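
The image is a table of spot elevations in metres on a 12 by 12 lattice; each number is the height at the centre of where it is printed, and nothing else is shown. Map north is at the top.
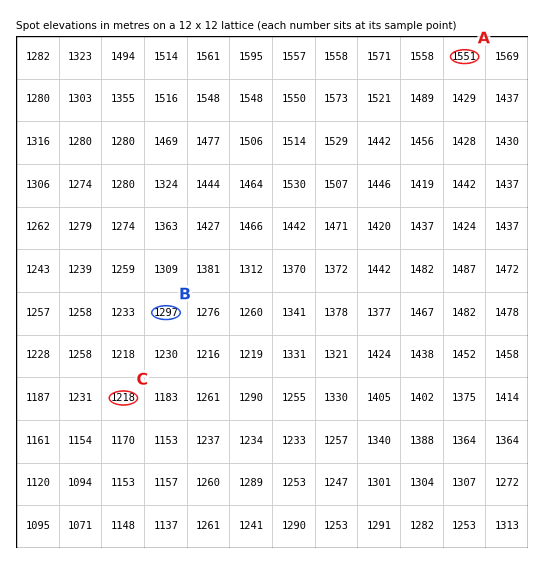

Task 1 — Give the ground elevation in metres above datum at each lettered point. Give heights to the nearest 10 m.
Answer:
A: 1550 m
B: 1300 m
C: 1220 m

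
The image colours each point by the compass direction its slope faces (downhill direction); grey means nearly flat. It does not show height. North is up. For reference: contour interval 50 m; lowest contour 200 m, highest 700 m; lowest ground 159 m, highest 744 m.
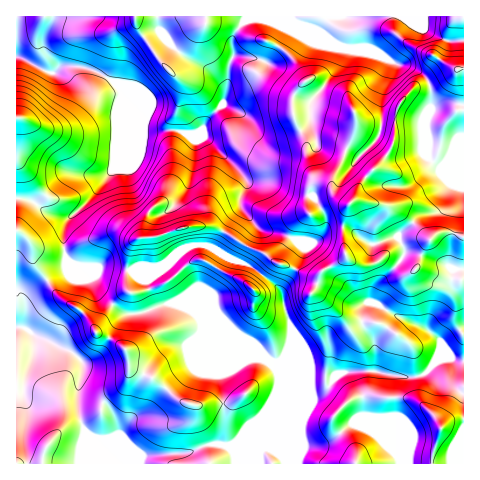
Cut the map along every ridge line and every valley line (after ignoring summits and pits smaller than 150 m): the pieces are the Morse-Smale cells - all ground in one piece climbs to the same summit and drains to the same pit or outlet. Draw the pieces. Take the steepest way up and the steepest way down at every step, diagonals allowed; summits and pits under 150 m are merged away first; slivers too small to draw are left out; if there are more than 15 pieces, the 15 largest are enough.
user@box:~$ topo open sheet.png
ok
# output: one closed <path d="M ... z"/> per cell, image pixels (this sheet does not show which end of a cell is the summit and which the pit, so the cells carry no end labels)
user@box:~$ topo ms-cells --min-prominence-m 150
<path d="M463 16l-447 1 1 40 33 16 4 0 8-7 15 0 15 4 21 11 9 11-3 14 0 51-7 15-27 32-12 12-9 2-19-7-14-11-15-1 1 265 447-1z"/><path d="M19 57l-3 0 0 140 15 3 21 14 16 4 22-18 25-34 4-9 0-51 3-14-9-11-21-11-15-4-15 0-8 7-4 0z"/><path d="M203 245l-8 0-16 7-14 12-7 4-26 3 15 10 10 25 15-3 6 1 44 18 36 35 13 7 7 11 13-35 0-13-11-37-30-24-18-6z"/>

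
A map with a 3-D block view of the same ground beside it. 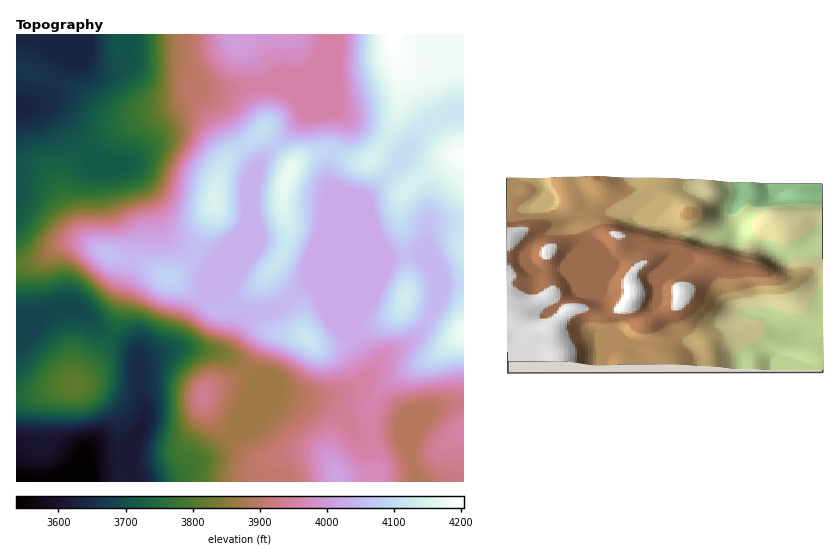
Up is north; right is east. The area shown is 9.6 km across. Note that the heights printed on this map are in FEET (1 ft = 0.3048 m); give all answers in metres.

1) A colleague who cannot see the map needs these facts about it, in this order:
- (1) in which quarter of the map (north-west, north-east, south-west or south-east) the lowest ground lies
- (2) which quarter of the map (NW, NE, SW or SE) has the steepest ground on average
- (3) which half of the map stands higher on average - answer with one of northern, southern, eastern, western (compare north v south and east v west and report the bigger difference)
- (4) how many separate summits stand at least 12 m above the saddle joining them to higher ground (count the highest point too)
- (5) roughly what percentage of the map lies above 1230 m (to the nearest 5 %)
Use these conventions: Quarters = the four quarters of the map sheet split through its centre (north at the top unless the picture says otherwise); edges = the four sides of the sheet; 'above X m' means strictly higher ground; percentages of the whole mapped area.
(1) The lowest ground is in the south-west quarter.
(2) The south-west quarter is the steepest part of the map.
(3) On average the eastern half of the map is the higher ground.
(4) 11 summits rise at least 12 m above their surroundings.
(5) About 30 % of the map lies above 1230 m.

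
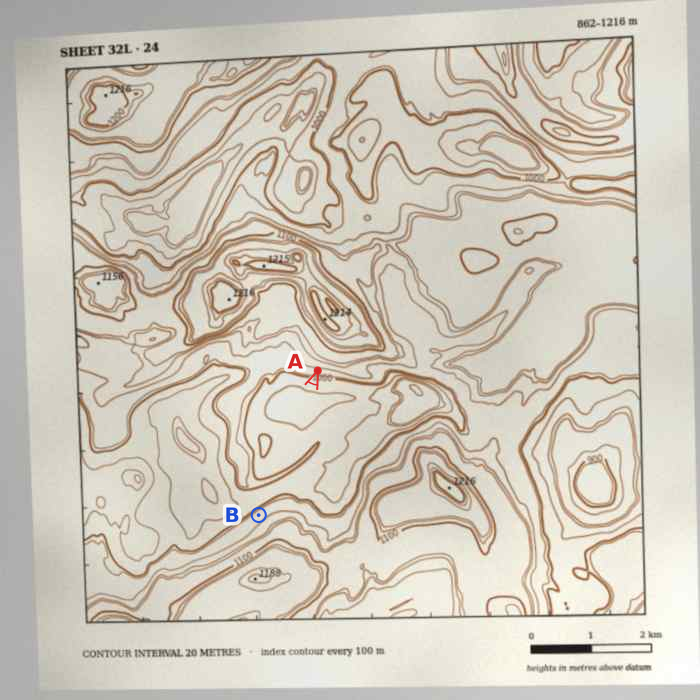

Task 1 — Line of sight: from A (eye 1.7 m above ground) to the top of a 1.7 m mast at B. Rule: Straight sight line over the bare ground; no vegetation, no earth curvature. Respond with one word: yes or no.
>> yes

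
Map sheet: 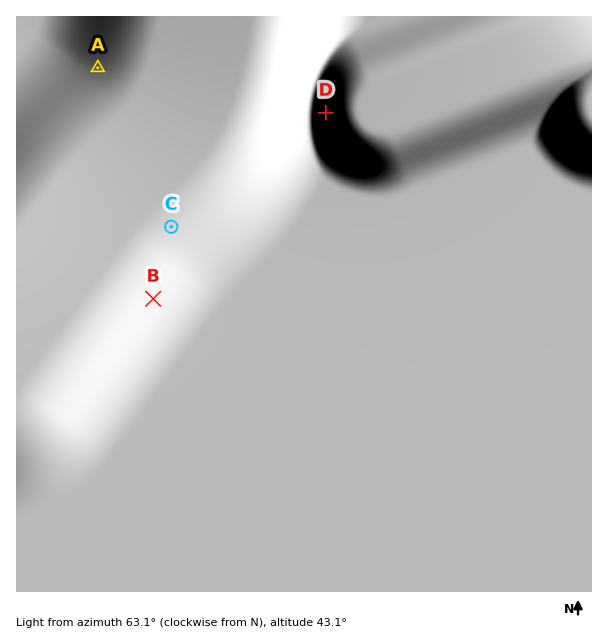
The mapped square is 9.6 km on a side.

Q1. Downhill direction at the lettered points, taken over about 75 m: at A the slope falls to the NW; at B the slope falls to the SE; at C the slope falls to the SE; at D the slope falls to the W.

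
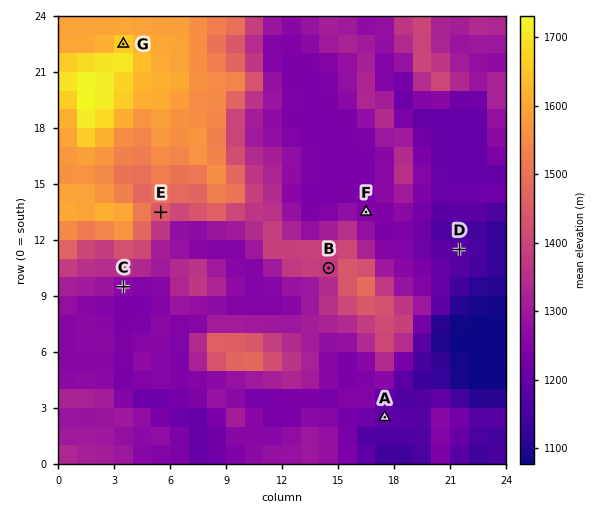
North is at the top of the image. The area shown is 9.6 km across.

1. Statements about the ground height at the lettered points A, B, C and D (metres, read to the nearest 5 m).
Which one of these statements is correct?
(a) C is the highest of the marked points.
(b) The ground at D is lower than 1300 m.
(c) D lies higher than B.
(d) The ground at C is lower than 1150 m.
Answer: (b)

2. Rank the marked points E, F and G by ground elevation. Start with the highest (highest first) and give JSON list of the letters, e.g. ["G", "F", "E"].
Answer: ["G", "E", "F"]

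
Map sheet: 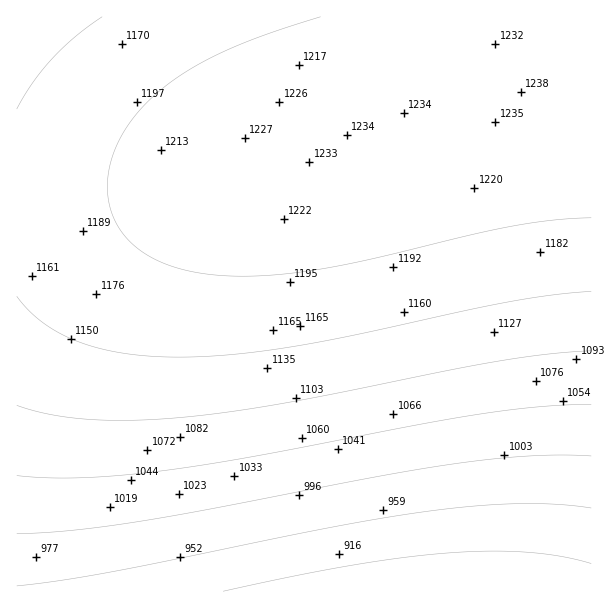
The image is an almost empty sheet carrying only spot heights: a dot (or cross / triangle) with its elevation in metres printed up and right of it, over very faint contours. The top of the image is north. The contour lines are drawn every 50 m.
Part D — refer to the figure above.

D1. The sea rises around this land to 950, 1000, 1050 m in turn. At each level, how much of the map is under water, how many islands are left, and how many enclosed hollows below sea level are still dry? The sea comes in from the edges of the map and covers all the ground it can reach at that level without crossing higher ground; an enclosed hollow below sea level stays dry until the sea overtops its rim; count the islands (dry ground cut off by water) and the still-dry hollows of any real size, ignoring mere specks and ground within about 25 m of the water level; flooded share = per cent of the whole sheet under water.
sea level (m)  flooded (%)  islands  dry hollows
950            10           0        0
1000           17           0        0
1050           26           0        0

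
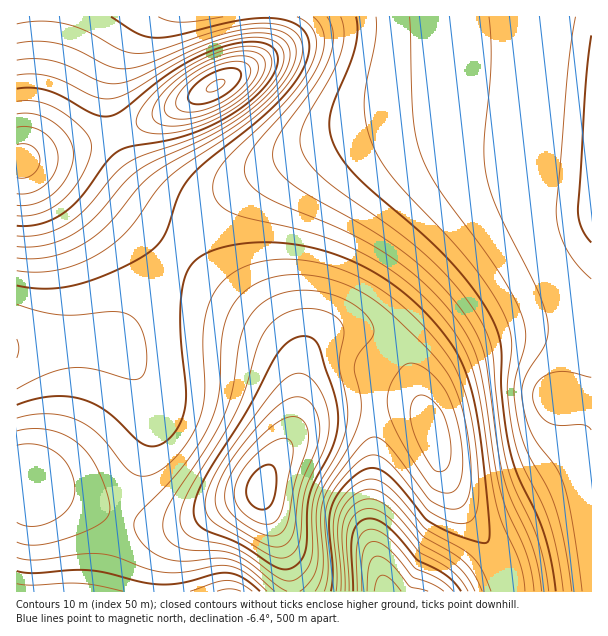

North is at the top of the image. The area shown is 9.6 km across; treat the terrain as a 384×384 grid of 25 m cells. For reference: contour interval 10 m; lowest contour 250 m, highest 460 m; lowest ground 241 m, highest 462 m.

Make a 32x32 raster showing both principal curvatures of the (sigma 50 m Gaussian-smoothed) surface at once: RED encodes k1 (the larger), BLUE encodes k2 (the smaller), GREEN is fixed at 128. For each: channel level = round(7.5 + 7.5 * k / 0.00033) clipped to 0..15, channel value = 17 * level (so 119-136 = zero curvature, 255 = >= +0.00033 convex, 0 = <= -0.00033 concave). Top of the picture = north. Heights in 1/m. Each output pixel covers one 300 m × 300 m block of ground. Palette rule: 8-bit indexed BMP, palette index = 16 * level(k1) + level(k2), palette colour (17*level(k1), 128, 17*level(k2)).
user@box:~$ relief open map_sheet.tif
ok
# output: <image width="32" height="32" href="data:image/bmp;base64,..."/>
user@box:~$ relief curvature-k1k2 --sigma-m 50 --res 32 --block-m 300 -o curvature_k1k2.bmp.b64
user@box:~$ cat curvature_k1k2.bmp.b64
<image width="32" height="32" href="data:image/bmp;base64,Qk02CAAAAAAAADYEAAAoAAAAIAAAACAAAAABAAgAAAAAAAAEAAATCwAAEwsAAAABAAAAAAAAAIAAABGAAAAigAAAM4AAAESAAABVgAAAZoAAAHeAAACIgAAAmYAAAKqAAAC7gAAAzIAAAN2AAADugAAA/4AAAACAEQARgBEAIoARADOAEQBEgBEAVYARAGaAEQB3gBEAiIARAJmAEQCqgBEAu4ARAMyAEQDdgBEA7oARAP+AEQAAgCIAEYAiACKAIgAzgCIARIAiAFWAIgBmgCIAd4AiAIiAIgCZgCIAqoAiALuAIgDMgCIA3YAiAO6AIgD/gCIAAIAzABGAMwAigDMAM4AzAESAMwBVgDMAZoAzAHeAMwCIgDMAmYAzAKqAMwC7gDMAzIAzAN2AMwDugDMA/4AzAACARAARgEQAIoBEADOARABEgEQAVYBEAGaARAB3gEQAiIBEAJmARACqgEQAu4BEAMyARADdgEQA7oBEAP+ARAAAgFUAEYBVACKAVQAzgFUARIBVAFWAVQBmgFUAd4BVAIiAVQCZgFUAqoBVALuAVQDMgFUA3YBVAO6AVQD/gFUAAIBmABGAZgAigGYAM4BmAESAZgBVgGYAZoBmAHeAZgCIgGYAmYBmAKqAZgC7gGYAzIBmAN2AZgDugGYA/4BmAACAdwARgHcAIoB3ADOAdwBEgHcAVYB3AGaAdwB3gHcAiIB3AJmAdwCqgHcAu4B3AMyAdwDdgHcA7oB3AP+AdwAAgIgAEYCIACKAiAAzgIgARICIAFWAiABmgIgAd4CIAIiAiACZgIgAqoCIALuAiADMgIgA3YCIAO6AiAD/gIgAAICZABGAmQAigJkAM4CZAESAmQBVgJkAZoCZAHeAmQCIgJkAmYCZAKqAmQC7gJkAzICZAN2AmQDugJkA/4CZAACAqgARgKoAIoCqADOAqgBEgKoAVYCqAGaAqgB3gKoAiICqAJmAqgCqgKoAu4CqAMyAqgDdgKoA7oCqAP+AqgAAgLsAEYC7ACKAuwAzgLsARIC7AFWAuwBmgLsAd4C7AIiAuwCZgLsAqoC7ALuAuwDMgLsA3YC7AO6AuwD/gLsAAIDMABGAzAAigMwAM4DMAESAzABVgMwAZoDMAHeAzACIgMwAmYDMAKqAzAC7gMwAzIDMAN2AzADugMwA/4DMAACA3QARgN0AIoDdADOA3QBEgN0AVYDdAGaA3QB3gN0AiIDdAJmA3QCqgN0Au4DdAMyA3QDdgN0A7oDdAP+A3QAAgO4AEYDuACKA7gAzgO4ARIDuAFWA7gBmgO4Ad4DuAIiA7gCZgO4AqoDuALuA7gDMgO4A3YDuAO6A7gD/gO4AAID/ABGA/wAigP8AM4D/AESA/wBVgP8AZoD/AHeA/wCIgP8AmYD/AKqA/wC7gP8AzID/AN2A/wDugP8A/4D/AJiIh4eHh4iIl5eHdXOG2Me42JaBcZWWdYWmyMioh4aGmIiHh4eHh5eXl4Z0dKfXuNjIhHByhqeGlqbHyKiHhoaYiIeHh4eXl5enppWGt8fI2JdycHN2t4entre4mIeGhpiIiIeHh5eXl6e2pqe4yMe3hXFydHaomKe2tpeHhoaGmIiIh4eHhoaWp7e3qbnIt5VzYnOFhqiouLemh4eGhoaYiIiIh4eGhoaWp7i5usinlXV0g4WHqLi4t5aGhoaGh5iIiIiHh4aGhoaHmKnJyLeWhoSDhZeoyLiohnV1hoaHmZiYiIeHd3Z1dXaHmLjIt6iXlZSVl6jIuKiHdXWGh4eYmIiHh4d3dnZ1doaXp7i4uKiVlJWXqMi4qId1dIaHh5eHh4eHh3d3dnZ2doaXp7iomJWUhZeouKioh3V0doeHh4eHh4eHh3d2dnZ2hpeXp6iXhoSGmKi4qJiHdWRldoeGh4eHh4eHd3d3d4eHh5enp5eGhYaYqKiol4Z1ZGWGh4aHh4eHd3d3d4eHh4eHl5eXlnZldpenmJiXloWFhoeHh4eHh4d3d3eHh4eHh4eHl5eXhoaWl6eYmJeWlpaGh4eHh4eHd3d3d4eHh4eHiIiImJiXl5eXmIiHh4eGhoeHh4eHh4d3d3d3h4eHh4eIiIiImJiYmJiIiIeHh4eHh4eHh4eHh4eHh4eHh4eHh4eIiIiIiIiIiIiHh4eHh4eHh4eHh4eHh4eHh4eHh4eHh4eIiIiIiIiHh4eHh4eHh4eHh4eHh4eHh4eHh4eHh4eHh4eHh4eHh4eHh4eHh4eHh4eHh4eHh4eHh4eHh4eHh4eHh4eHh4eHh4eHh4eHh4eHh5eXl4eHh4eHh4eHh4eHh4eHh4eHh4eHh4eHh4eHh4eXhpiYl4eHh4eHh4eHh4eHh4eHh4eHh4eHh4d3d4eHh5eHmZmYh4d3d3Z2hoaGh4eHh4eHh4eHh4d3d3d3h4eHmIiqmZiXl4eGhoWFhYWGhoeHh4eHh3d3d3d3d3eHh4eYiKmZmJeWlpaWlYSDg4SFhnd3d3d3d3d3d3d3d4eHiJiImZiXl5amtsa3ppWDgoOEdXZ3d3d3d3d3d3d3h4iImIeYmIeHhpa21/f42KeVg4OEhXZ3d3d3d3d3d4eHiIiXh5eHh4eGhpW25/j5+cmnlIOEhXZ3d3d3h4eHh4eIiJeHh4eHh3d2hZWm2Pn6+vm3lYSFhod3d4eHh4eHh4iHl4eHh4eHd3Z1hIOVqOn5+fjHppWGhoeHh4eHh4eHiIeXh4eHh4eHd3aFg4ODlrfY59e2poaGh4eHh4eHh4eIh5eXh4eHh4eHd3aFhIODhJW2tramloeHh4eHh4eHh4eHl5c="/>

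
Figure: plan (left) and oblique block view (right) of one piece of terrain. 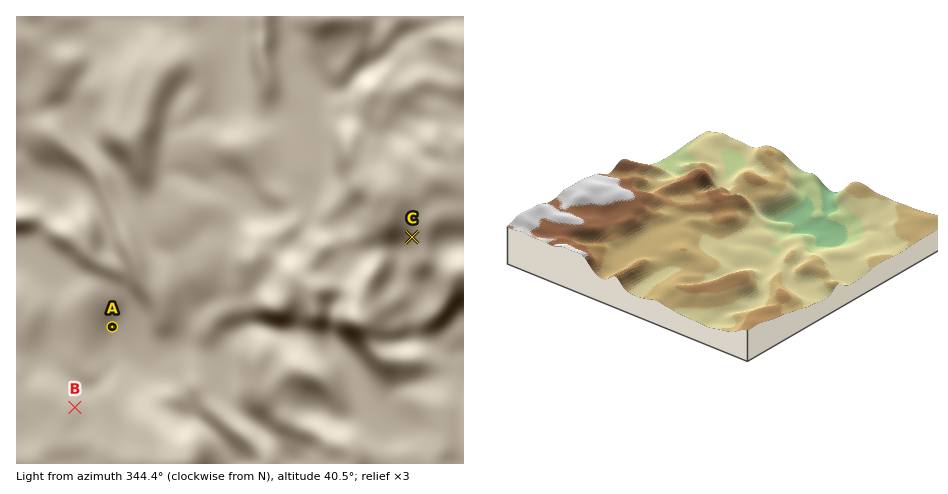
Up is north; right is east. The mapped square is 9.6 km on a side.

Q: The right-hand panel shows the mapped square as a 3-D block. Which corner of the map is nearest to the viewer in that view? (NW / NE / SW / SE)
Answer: NW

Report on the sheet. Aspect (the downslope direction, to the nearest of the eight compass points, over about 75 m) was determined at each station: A SE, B NE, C SW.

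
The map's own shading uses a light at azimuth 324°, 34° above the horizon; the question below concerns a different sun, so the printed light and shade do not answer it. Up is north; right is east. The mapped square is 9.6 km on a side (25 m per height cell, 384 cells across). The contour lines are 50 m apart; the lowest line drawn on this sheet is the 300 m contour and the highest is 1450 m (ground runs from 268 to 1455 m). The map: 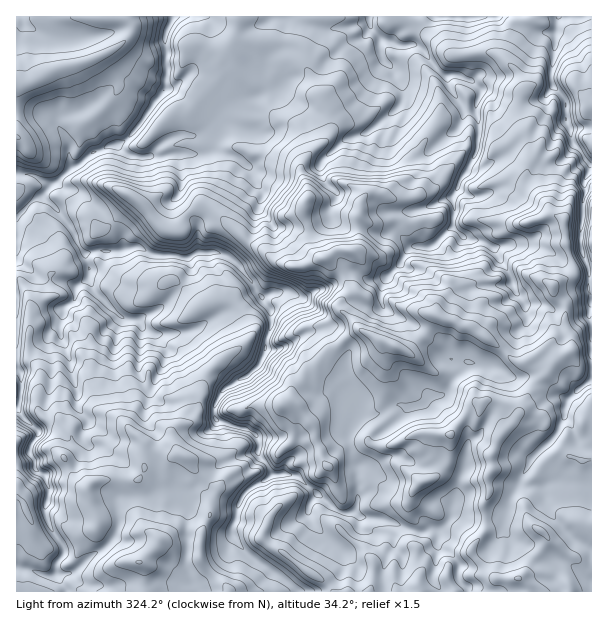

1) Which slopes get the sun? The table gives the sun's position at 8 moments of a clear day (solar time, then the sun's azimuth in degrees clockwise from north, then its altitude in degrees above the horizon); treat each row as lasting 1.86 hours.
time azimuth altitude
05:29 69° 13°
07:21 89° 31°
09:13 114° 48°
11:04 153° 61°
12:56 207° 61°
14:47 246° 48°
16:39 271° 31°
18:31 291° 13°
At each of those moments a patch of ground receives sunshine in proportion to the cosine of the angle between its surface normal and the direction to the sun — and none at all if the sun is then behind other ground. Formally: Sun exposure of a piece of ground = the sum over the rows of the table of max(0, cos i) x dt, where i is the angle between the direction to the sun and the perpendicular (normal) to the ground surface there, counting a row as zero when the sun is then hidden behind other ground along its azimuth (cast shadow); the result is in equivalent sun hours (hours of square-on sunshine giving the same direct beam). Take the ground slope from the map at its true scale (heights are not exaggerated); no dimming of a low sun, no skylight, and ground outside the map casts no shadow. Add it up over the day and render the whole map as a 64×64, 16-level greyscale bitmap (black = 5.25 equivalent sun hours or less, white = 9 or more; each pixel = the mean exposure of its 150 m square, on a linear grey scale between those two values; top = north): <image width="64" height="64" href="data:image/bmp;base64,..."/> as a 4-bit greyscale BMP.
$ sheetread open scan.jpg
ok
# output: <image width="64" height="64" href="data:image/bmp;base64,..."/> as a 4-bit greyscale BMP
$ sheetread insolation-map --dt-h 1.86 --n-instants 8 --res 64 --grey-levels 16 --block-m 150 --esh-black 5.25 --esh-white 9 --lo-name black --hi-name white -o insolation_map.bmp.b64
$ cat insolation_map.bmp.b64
<image width="64" height="64" href="data:image/bmp;base64,Qk12CAAAAAAAAHYAAAAoAAAAQAAAAEAAAAABAAQAAAAAAAAIAAATCwAAEwsAABAAAAAAAAAAAAAAABEREQAiIiIAMzMzAERERABVVVUAZmZmAHd3dwCIiIgAmZmZAKqqqgC7u7sAzMzMAN3d3QDu7u4A////AO7cvd3d3u7t7u7u3czMyb3d7LvN3d3s3srd7u7u3e3e3Lq8ve7u7u7u7u7Imsub3M3Mu73d28zNu+7d3d3e3d7d7s7rze7u7t7u7Yi7md3Ny7zMzd3czbu6zcupvd3t7u7uye64nM3d7t3qq7itzNurzNzd3MzcyY3tzNzN7u7t7u653uyZmt7u3NrKi8zdqszd7dvN3ey6y93d3d3u7c3u7Fvu7svMzu3M28mMzsq83d7tq83Mq926vu7d7u7M3u7Vfe7u3N3su93c2qut283d7tq93cq83duL3t3u677u7pOt3d7dzLms3M3be7zdy83dq8y7ze7u3Lve7dyJ3u7tY63u7d7cvMzd3dx63N7trLeb3d7u7u3N3e7syr3t3exije7t3tzd7u7dzIa7ve24fN3O3t7u3d3M7u3M3t3d7JOM3u3u7u7u7u3txHqqzabN7d3Mze7dvMru3c3u7u7Kcpzd7u7u7u7u7u7aQ2dza97d3ty77d7N7N3d3u7u7pMDrLu97t7u7u7tzu24ABW83t3ezdzM3tzM7u3O7u7ugEm9yZvMze7u7u3LzKaavM3sze7e3Kze27nN3t3u7u6hXN7Lu7zd7u7u3eyoE7y93bre7u3N7u7b3NzN3N7u7nCNybzM3d7u3cqazNwmrd3dvN7u7d7u7uy8zd3uvO3dsweq3e7M3tzdqZqqyieK3u3N7d7L3u7u7bvO7u7azu50Bs3cu97si8y7lUYAa83u7c3tvcl63t3d3c3u7u2d7gCc3dy93beszN7VAmq83u7t3u7c7rdWZ77u3d7u7ZreCszcm93bmrqZvMNJu97e7tze7u7e7LqZjO7u7u7sqs6K3Lysy5msyrzNxAm83d7uzd7u7u7u7sqa7u7t3cvKvVrczJrLu8y73d3aADR5rNvO7u7u7u7u3LnM25rN3Mx6GdzLnN3My8q7zNuQABRYze7u7u7u7u7u2plmir3u7aUnzMqs3czK2oq83cpgAki97u7u7u7u7u7qeJzMze7u24m8yazcu8nLeIq97bkQd6zu7u3u7u7e3O27zN7u7u7rvbu4vcuquXmniJve7GA1et7u3d7u3dy87u7e3e7u7tmtuqm8upiYiKupiL3ugQFJvO3N3u7du97u3t7arO7euK3Mqaq7uqmIvMuoib2iW6eqrN3e7ZnO7u3t7aupvtyYndysvNuqmJzM3MuZirIJzbuZvdyFa87t7e7KvLqc3Kmd3Lm8zKl53d7u7cy6lAVpvdy7dEeqzt3u3M3dzMzciJ3Lyby5i93KrN7u7d2hNTETndp3eb3u7curzMy7vMyYndzKaaat7e7Lze7u7ECpYRasur2c3MvLu8zKqpy93Liszd2aad7u7u3M3d3HF7qGlife7Il3i7q7zN2kzt7sqrqqqZid3d3u7tzNuqRczcu4Zr2ohou4at3bmEnd3tyo273d25zd3d7u27ubYK25d6q826qmp2eczN3ded3bzsaL3u7anNzMzMypp6gJu4Z6zN7t7dtGm6VHrKZbqZico63c3bnMqqqFRDd2YGu7y6vd7u7t3Ki3M1V4hah4m71Qu8zNmKeIdmmqu3dou7y6q7m+7t2sxSNqt3c6qJm83ADM3NxszMzcypipuqq9u5m7l3dnlWmczbq1RZzMzN3bA83d2YzdzO283du8ze2aiazbZEZoy97u2Hne3d3d3doBze21zdzN7M3d3N7u2Wd7zevLzd7e7u7re97u3c3e6gDM22vdy97b3bve7u2mQ63u7Mzd673t3dw33cymat7bAOu3rcys7M3rqr7uyphod63tybzd3u7aZ1iqq6hmq5oA7avty9273bzae9ypqYhWet3Im97u7u7YV3m83bqZmTDu7JrNy8yVi9xomZqri5ZGljnMzMzMzdyV3u3d2niXUMzNvNyoYgJnmIZoq7usuYdSm5UiSMy73bVZ3u3cuqdgu8zZNVQzV3d3qHmry83cuTNUNFQyN6nNyWms3e3cy5e6zt21aIiIh3q7qrvN7dy7y3rMupiJmZzbatzM3u27iM3d3M11Zqzd3d7d3e7tzLvdt6qqu6zdqbxk3uzd3dY57bzd3tyqve3e7u7t3bu6qr3beKzdqt7bm5S+7t3boVzbrN7u7tyWzu7u7u3d3cu7u83bq925ve26pa3e7cphi7mt7u7u7sd97u7u7u7u7d3d3e7svNqc7tuGrd3dyjWsu83u7u7u7Enu7u7u7u7t3d3t3e7by5re3Ie83c3LRs7d3e7u3u7ttK3u7u7u7tzN3u3d3e27qs28mLvN26xFzu7u7u7u7u3JSd7u7u7t3d3u7d3czdy7vJzHes3siBjO7t3e7u7u7e1nvu7u7u7u3d3d3MzLzMzJrambze6iW93u7u7u7u7u7ZzN7u7u7u7sy83czMvd3Lanjdqb3ZOt3d3u7u7u7u7dee3u7u7u7u7dzMzd3N3derzd3d2qkpvN3czd7u7u7uxI7u7u7u7u7u3czN3N7ticzN3u7KqleazMu6qrzu7u2kbu7u7u7u7u7d3N3M7cp83u7u3Ku7h4m93dzMuqzu7IV+7u7u7u7u7d3d3cyrqsu7qry7vMy6qZ3e7u7ty87ctUzd3d7u7t3c3d3cvN7u27qpmqvN3MvLrd7u7u7u7ty5Kc3d3u3dzN3e7dut7u7amZiIm97u3Nu97u7u7u7uy7uHm93e7u3d7u7u7Kzu7ad4mXZoze7Mu7"/>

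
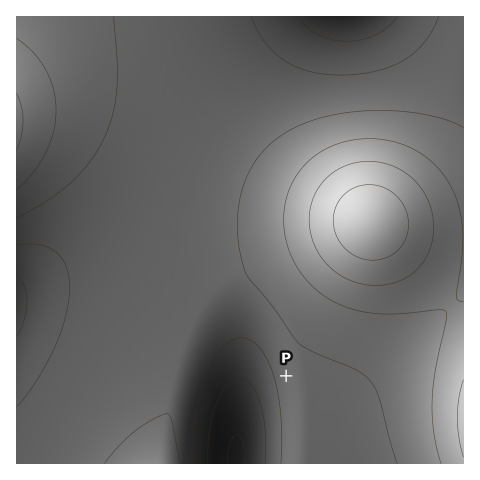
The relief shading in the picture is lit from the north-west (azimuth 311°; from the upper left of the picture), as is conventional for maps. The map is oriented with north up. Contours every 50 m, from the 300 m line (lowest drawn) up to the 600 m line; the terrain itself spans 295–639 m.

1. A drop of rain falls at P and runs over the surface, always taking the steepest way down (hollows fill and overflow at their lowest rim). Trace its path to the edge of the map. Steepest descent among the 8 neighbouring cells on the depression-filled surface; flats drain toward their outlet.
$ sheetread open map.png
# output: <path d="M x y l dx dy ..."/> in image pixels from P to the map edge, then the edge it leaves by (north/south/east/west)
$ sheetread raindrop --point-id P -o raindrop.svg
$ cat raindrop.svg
<path d="M286 376l-20 0-24 24-1 17-2 1 0 9-1 1 0 10-1 1 0 23-1 1"/>
exit: south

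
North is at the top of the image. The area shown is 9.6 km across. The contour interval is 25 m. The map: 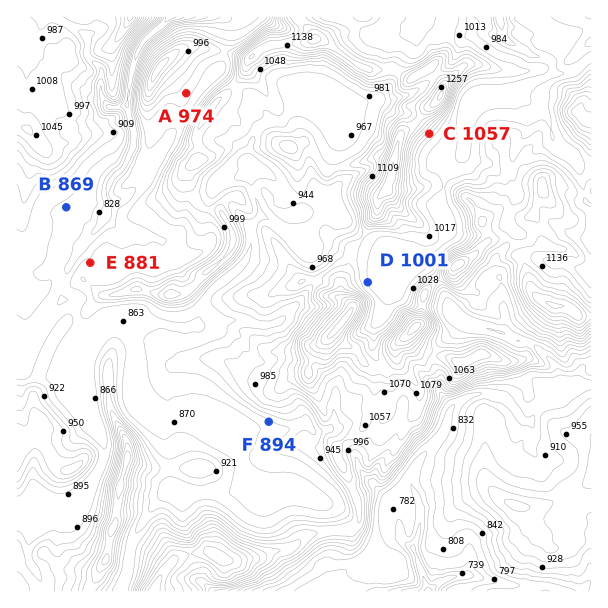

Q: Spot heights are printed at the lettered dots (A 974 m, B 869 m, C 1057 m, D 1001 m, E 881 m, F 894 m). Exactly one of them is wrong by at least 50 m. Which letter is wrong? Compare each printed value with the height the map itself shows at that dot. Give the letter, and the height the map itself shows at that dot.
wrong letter A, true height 911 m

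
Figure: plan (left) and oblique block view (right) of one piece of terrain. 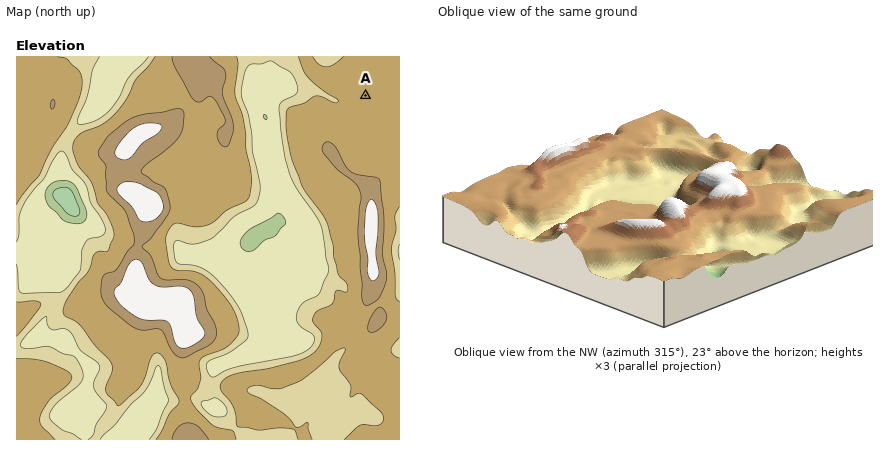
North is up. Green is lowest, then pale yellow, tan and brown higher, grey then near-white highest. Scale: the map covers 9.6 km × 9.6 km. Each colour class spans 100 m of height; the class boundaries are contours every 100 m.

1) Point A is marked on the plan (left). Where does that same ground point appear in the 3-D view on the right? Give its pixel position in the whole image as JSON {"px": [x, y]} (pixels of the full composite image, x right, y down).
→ {"px": [485, 196]}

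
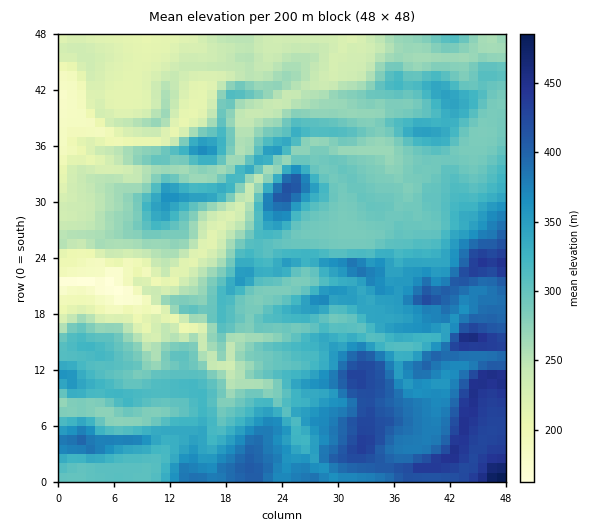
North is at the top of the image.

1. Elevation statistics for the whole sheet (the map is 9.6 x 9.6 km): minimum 155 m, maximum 490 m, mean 305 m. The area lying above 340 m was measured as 26.1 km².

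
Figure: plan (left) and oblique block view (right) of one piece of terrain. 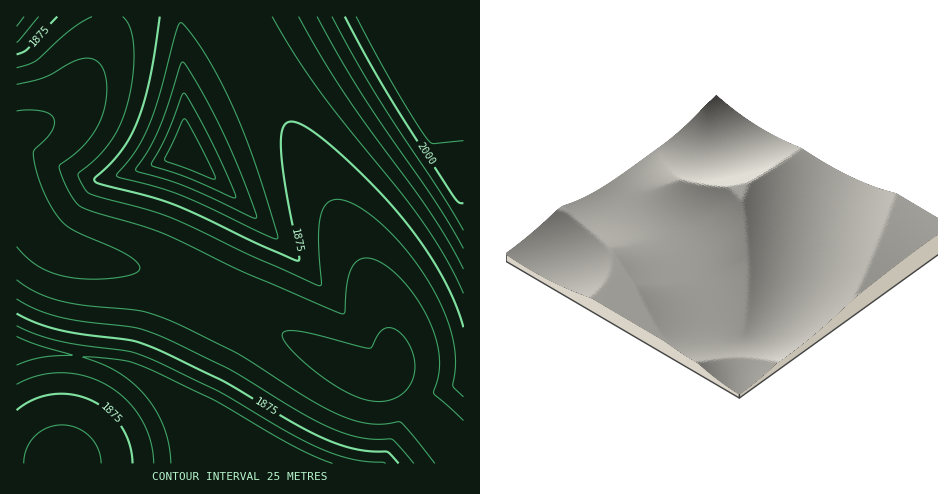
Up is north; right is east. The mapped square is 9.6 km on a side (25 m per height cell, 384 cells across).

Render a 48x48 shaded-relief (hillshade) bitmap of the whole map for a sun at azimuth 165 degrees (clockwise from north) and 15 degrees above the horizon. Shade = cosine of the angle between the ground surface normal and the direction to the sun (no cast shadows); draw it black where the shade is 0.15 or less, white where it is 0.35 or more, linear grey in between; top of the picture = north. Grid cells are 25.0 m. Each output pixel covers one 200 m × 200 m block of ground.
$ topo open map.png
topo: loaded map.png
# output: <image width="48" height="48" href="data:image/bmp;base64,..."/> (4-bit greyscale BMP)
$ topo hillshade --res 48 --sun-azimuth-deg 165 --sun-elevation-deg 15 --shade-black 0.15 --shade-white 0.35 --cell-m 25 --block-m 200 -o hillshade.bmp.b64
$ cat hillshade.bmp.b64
<image width="48" height="48" href="data:image/bmp;base64,Qk32BAAAAAAAAHYAAAAoAAAAMAAAADAAAAABAAQAAAAAAIAEAAATCwAAEwsAABAAAAAAAAAAAAAAABEREQAiIiIAMzMzAERERABVVVUAZmZmAHd3dwCIiIgAmZmZAKqqqgC7u7sAzMzMAN3d3QDu7u4A////AJmZmYiIiIh3eIiIiIiIh0IRERESRWZ3iJmZmZmIiIiIiIiIiIiIZTIRERESRWd4iaqpmZmZmYiIiIiIiIh1MiIiIiIiRmd4iaqqqqmZmZmZmIiIiHZDIiMzMzMzRneImbuqqqqqqZmZmIiIhkMiMzNERERERniJmru7u6qqqqqpiIiGUyIzNEREVVVURXiZqru7u7u7qqqpiIZTIjM0REVVVWZlVWiaq8zMy7u7u7updlMiIzRERVVmZmZmZmaJq8zMzMzLu7qGQyIiM0RFVWZnd3d3d2Zned3dzMzMy5dDIiIzNEVVZmd3eIiIh3dmZt3d3Mu5hkIiIjM0RFVmZ3eIiJmZiId3Zsy6mHZUIREiMzREVVZnd4iImZqZmIiHd3ZUMyERERIzNERVVmZ3eIiZmqqZmYiIdyEREREREiM0RFVWZnd4iJmaqqqZmZiIiCIiIiIiIzNEVVZmd3iImZqqu6mZmZmYiCIjMzMzM0RFVmZ3eIiZmqq7upmZmZmZmTMzM0REREVVZnd4iJmaqqu7uZmZmZmZmURERERVVVVmd3iImZqqq7vLqZmZmZmZmUVVVVVVZmZnd4iZmqqru8zKmZmZmZmZmVVWZmZmZ3d4iImZqqu7zMypmZmZqqqqmmZmZ3d3d4iImZmqq7vMzcuZmZmaqqqqqmd3d3iIiIiZmaqru8zN3bmZmZmqqqqqqnd3iIiZmZmaqqu7zM3d25mZmZqqqqqqqneIiZmZqqqqu7vMzd3tuYmZmaqqqqqqqniImaqqq7u7u8zM3d7rmJmZmaqqqqqqqoiJmqu7u7zMzM3d3u65iJmZmaqqqqqqqoiJmrvMzMzN3d3e7uuYiJmZmqqqqqq7uoiJmrzN3d3d3u7u/riIiJmZmqqqqqu7uYiJmazd7u7u7u//64iIiZmZqqqqqru7uYiJmarN7v/////+uHiIiZmZqqqqq7u7uYiImId5rO/////rh3iIiZmZqqqqu7u7qYiIdlQzRorf/+2nd4iIiZmZqqqqu7u7moh3ZUMzIiNYvLl3d4iImZmZqqqqu7u6mYd2VVREMyIiWJd3d4iImZmaqqqqu7u5mYd2ZlVUQzMiJoZ3d4iImZmaqqqqu7upmYiHd2ZVVEMzJGZ3d4iImZmaqqqqu7qZmZmIh3ZmVURDM1d3eIiImZmaqqqqu7mZmaqZiId2ZVRENFd3eIiImZmaqqqqu6mZmbqqmYh3ZlVENGd3eIiJmZmaqqqqu5mZmbu6qZiHdmVURGd3iIiJmZmaqqqqupmZmczLqpmId2ZVRWd3iIiJmZmaqqqqqYmImd3MuqmYh3ZlVWd3iIiJmZmaqqqqqIiIiO3cu6mYh3ZlVWd4iIiZmZmaqqqqiIiIiP7cu6qZiHdmVWd4iIiZmZmaqqqpiIiIiP7cy7qpmIdmVnd4iIiZmZmaqqqoiIiIiO7cy7qpmId2Znd4iIiZmZmaqqqYiIiIiO7dzLuqmYh2ZneIiIiZmZmaqqmIiIiIiO7dzLuqmYh3ZneIiIiZmZmZqqmIh3d3dw=="/>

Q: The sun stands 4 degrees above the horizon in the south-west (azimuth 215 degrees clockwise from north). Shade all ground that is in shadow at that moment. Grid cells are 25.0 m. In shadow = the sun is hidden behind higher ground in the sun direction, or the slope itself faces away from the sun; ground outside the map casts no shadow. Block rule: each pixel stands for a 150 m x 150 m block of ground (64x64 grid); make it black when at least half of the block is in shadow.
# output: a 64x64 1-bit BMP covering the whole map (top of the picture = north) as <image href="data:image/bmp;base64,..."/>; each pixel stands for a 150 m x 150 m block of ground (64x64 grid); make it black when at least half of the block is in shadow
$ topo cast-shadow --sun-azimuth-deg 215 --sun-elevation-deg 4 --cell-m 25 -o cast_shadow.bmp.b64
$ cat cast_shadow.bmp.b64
<image width="64" height="64" href="data:image/bmp;base64,Qk0+AgAAAAAAAD4AAAAoAAAAQAAAAEAAAAABAAEAAAAAAAACAAATCwAAEwsAAAIAAAAAAAAA////AAAAAAAAAAAAAB//wAAAAAAA///AAAAAAAP//8AAAAAAB///wAAAAAAf///AAAAAAH///8AAAAAB////gAAAAAP///wAAAAAD////AAAAAA////4AAAAAf////AAAAAH////4AAAAB////+AAAAAf////AAAAAH////wAAAAP////8AAAD//////gAAA//////4AAAD/////+AAAAP/////AAAAA/////wAAAAD////8AAAAAP////AAAAAA////wAAAAAD//wAAAAAAAP/4AAAAAAAAH+AAAAAAAAAHwAAAAAAAAAEAAAAAAAAAAAAAAAAAAAAAAAAAAAAAAAAAAAAAAAAAAAAAAAAAAAAAAAAAAAAAAAAAAAAAAAAAAAAAAAAAAAAAAAAAIAAAAAAAAADAAAAAAAAAAcAAAAAAAAADwAAAAAAAAAfAAAAAAAAAD8AAAAAAAAAfgAAAAAAAAD+AAAAAAAAAP4AAAAAAAAB/gAAAAAAAAH8AAAAAAAAA/wAAAAAAAAD/AAAAAAAAAP8AAAAAAAAA/gAAAAAAAAD+AAAAAAAAAPwAAAAAAAAA+AAAAAAAAAAAAAAAAAAAAAAAAAAAAAAAAAAAAAAAAAAAAAAAAAAAAAAAAAAAAAAAAAAAAAAAAAAAAAAAAAAAAAAAAAAAAAAAAAAAAAAAAAAAAAAAAA=="/>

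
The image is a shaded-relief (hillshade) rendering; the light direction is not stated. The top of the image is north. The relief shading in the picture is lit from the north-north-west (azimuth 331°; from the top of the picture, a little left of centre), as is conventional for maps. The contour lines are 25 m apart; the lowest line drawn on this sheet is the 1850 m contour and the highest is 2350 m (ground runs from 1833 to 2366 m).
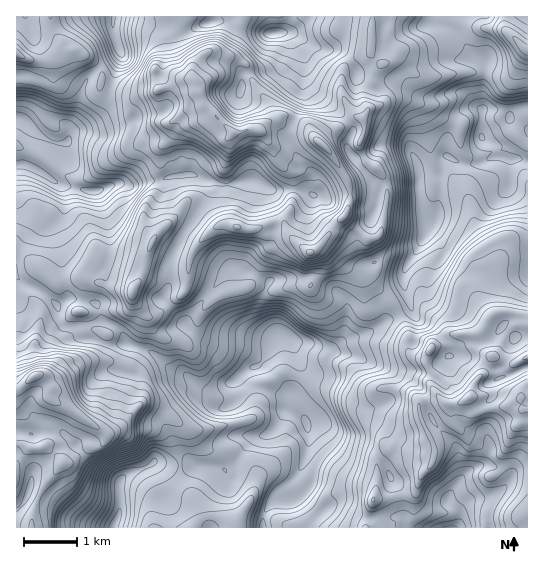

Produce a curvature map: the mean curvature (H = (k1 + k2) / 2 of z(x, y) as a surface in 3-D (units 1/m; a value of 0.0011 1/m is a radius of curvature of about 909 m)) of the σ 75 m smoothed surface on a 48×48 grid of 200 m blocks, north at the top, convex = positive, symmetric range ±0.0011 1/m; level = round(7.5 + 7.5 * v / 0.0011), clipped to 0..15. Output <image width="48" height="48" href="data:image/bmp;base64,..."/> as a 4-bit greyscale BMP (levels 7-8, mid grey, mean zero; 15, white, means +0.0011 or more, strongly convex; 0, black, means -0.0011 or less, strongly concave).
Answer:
<image width="48" height="48" href="data:image/bmp;base64,Qk32BAAAAAAAAHYAAAAoAAAAMAAAADAAAAABAAQAAAAAAIAEAAATCwAAEwsAABAAAAAAAAAAAAAAABEREQAiIiIAMzMzAERERABVVVUAZmZmAHd3dwCIiIgAmZmZAKqqqgC7u7sAzMzMAN3d3QDu7u4A////AJyoRmdAarhnmHm8NLqoZ4eWeHqYhWtpuWyYRXhwSqdmiZmtcoaKZGh4VVmap2p5yjiZl5qRWpZomXZe0UQ3plSfqYt1N2dlmVO3qolgeqh4qWVI1kdzinaOdn5kRndkSHGqjIcwSJmIh3ZXmoZ1WYebYl21U2vnN3NqzJUgAkV4VWZomqhXaoaLVnn9VDWIRnZoy6lVVRF3V4h5qZllaIaMaIe+dnZpZqzJdJ/6yyWWh3mod4qFdmd5uHesdLpKlXR4VVf+63p5unVENGmEdTZpp1fJSKY4t2Z1R7671WeLzNy6llpkYziYdmmzmnM2y4dVjel3uTWbpkWM2lZWUoyXd3xlp5pniXWbzFdnj7epU0Q2mVZ3Vst3VH5q26iLqZSayBZ4eciEVoh3h2Znh7qbhZ2OaPp4q9t6txSId6ZVVmM3moZ4dWm9yHS4VLgVnK/9qWREV6dTSXdEaKqHZXmGVFOXVX5zI1a5mbmJqoRUq4qVRYhnmKhDVojURleYulY4mrl3ZSWZ2nqYdXdnhkZnibf6RWjZWWt0MiN0BWu7qHh4ZXUxNmd4icXciIZXRGd2VWmkWqhWaWZWVEFHmmZlV9dYzLt1dnemaHZFmstia2VVYxO9uVeoRYBYdEnGene0X8Z5yoiWSqd3d0eZmXepe2SWl2fNyolzRFM1/CKPdau7m7mLqFaHmzh1mYdmZXRbiJqY/2VMxVist6q9kkiZljllm4hmh2iqeqhlrKVZxld3cyNFZXmaoyl0i4d4dpuoaJhlmrRJxlVUV2V3WXZXtRiUW6iJh5qXdpp1isY310REa5nP6WdUiUSXKdmJmId3dpx2megzvGNFWXnc62fNp2JJZZypmHZmd4pFmr1zbdm9yWyTnoSs+HMmh1i9ynd3Z5hUfJvmNt79y5pVjOgz+YM0eIZquniZesmGTpeqVXqlSK11h/8y6nJVaJg1doq7eoVqXNVrp2Z2VE2TMI8z3HF2eKhERqulJQAWM8douXZ3dBZTM59kvnCHiZhmRpgxWIhAEmZVUzVDMmh2Rd9EzHCHiZiIWEI5lny4ZpllRX50N8uVOPcs63F3mIeJeVepY3yqqHhmVEuBKMhlb9B7yiKIVoZmRKqGZJqLuZyEJY3XXKZX7wHRhwSYWpZ2aYZWVHdYuGeIib3am2V+9zX1hxaHW4BYumR7Y0Z2lYu5q5zf/GZ9mcPXiDeHbLJ6lzWVNGd3knqoidwVmtu9l2npiFeIeLSJWFVWl4l2pHgnjNQCR7pSNIq+ynmrpkE1M1R7yIt3l8xHrUAknJMkVuZ1mXZlVmRsqMu7l0qGl6yJvHZE6UZmeONYZniqdWWMylZ4hje2ivic2btXlFdliNNKdWmrzMqJp5yqmamhBP2Y11d+qIhleMd5uoiGVnZFmOh5m+xwBZdFv9zrVodmU1ipeamHZ2YjjWNoq7tgaYZDW/xmRHd1Z2ebaKqIh3Yn7mR5mHgxm5d2IlVIMAJHq4abaVRndouf92WbdXcyipd5gQV6hod3iYabaXRGd4p9hg=="/>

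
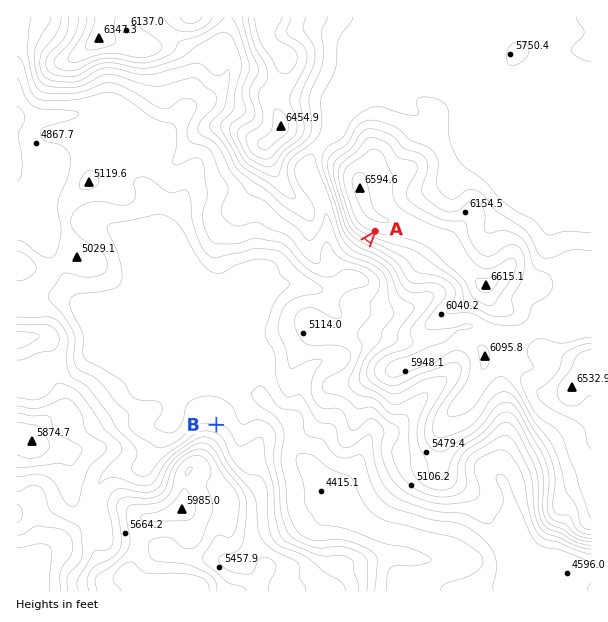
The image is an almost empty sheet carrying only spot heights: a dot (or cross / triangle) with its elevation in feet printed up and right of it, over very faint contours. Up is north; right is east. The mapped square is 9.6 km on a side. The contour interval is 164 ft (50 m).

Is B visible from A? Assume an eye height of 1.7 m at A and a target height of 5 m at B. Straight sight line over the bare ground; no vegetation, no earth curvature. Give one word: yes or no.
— yes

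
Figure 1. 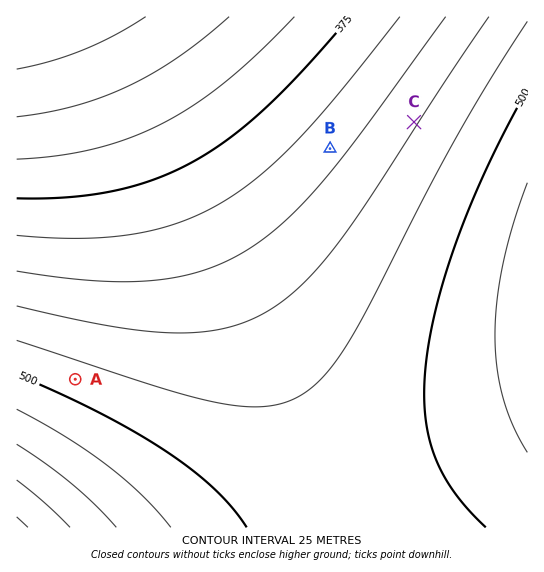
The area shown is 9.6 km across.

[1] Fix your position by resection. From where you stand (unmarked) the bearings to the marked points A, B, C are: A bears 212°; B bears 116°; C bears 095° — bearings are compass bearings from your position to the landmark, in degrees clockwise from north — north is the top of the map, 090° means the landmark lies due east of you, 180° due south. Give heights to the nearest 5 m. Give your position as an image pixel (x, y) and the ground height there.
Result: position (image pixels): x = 245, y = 107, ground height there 365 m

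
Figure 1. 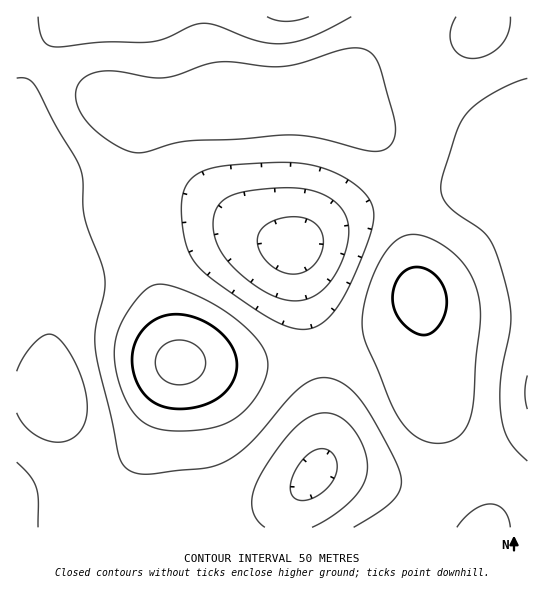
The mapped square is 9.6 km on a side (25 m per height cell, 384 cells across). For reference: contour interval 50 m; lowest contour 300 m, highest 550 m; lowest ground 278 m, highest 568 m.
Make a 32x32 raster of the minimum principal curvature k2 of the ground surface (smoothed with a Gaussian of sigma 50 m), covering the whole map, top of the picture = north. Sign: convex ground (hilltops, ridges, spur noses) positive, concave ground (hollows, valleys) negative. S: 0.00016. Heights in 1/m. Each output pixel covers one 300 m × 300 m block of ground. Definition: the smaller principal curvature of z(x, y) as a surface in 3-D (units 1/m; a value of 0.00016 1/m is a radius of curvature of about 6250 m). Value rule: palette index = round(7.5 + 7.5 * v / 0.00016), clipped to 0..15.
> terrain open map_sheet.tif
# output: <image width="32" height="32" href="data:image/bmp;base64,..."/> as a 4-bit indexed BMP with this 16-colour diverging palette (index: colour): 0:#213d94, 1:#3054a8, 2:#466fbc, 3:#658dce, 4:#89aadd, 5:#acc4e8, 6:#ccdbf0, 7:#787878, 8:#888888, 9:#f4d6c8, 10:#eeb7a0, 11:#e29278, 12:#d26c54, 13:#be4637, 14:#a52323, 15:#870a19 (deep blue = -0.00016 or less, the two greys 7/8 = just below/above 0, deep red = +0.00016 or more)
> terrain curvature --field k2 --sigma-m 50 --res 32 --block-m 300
<image width="32" height="32" href="data:image/bmp;base64,Qk12AgAAAAAAAHYAAAAoAAAAIAAAACAAAAABAAQAAAAAAAACAAATCwAAEwsAABAAAAAAAAAAlD0hAKhUMAC8b0YAzo1lAN2qiQDoxKwA8NvMAHh4eACIiIgAyNb0AKC37gB4kuIAVGzSADdGvgAjI6UAGQqHAHUzMzRFVEMQABVVZmZompl1RFZmZmVDIQACRERVVniYdURXh2ZVVEIAACIjMzNGiXVEV3dlREVUIAABEiMyNXhkM0VUQzNFZlIAAiNEQzNWQyEiMiIzRXdjAANWd3VDRDIAARI0VFZ4YxADeaqoZEMhAAE1aIdniGMQE2m7uoZDIAATab3ah3dUIiNoqqqHVCAAFZz//Kh2VDM0Z3iIdlQhABSM//2oZUQzRWZmZnZkMQAUes7tqGRDM0Z2VVZ3ZTIRJFeKu6hkMiNFd3d3iGVCIjRERXiIZDISNXmqmYdlQyNEMiI1ZmQhATab3LqHZUMjRDIiI0QzIAE3rN3KdlQzI1VVQzMyIRABRpq7uFQzRDNYh2VEMhAAABNXiHUyNGUzWKmHZDEREQABI0RDI0V1M1iph1MhIjMQABEiMzRohkRXh2UyEjREMiIiIjRWiXVEVVVDISNFZURERERERohTI0M0QyI1Z2ZVZnd3ZEVnMRNERVVEZ4dmZneImHZERSEld3iGZniHZmd3iJh2VDMjWKupdmeJh2Z4h3d2ZVQzI2m8qGVompdmiZh2VUREQhJYu6dVaKqHZoqphkRFVlIRNpqXVWiZhlZ5mHU0VnhzISRnZUVmd2VFaIdlNGialUESMyI0RERDM1d3ZURpq7djIhESM0QyIQFGZmZVaau5"/>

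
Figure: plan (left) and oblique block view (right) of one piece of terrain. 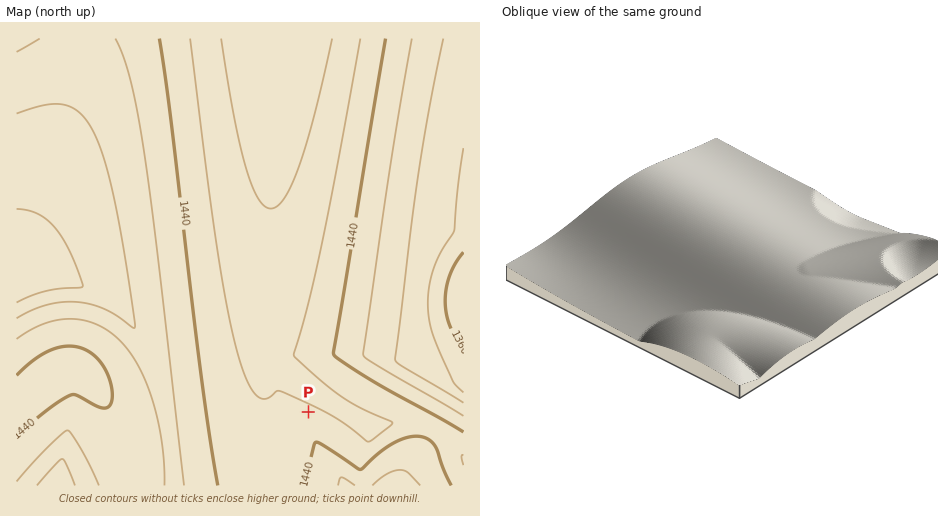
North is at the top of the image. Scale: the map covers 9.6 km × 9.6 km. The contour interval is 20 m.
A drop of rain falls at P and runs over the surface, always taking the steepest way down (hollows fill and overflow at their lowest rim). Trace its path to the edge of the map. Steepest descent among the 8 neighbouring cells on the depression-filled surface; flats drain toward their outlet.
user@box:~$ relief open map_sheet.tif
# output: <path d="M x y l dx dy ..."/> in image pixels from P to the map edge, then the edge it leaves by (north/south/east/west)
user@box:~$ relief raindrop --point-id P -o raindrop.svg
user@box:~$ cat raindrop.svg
<path d="M308 412l-6 6 0 6 2 2 3 3 16 25 24 31"/>
exit: south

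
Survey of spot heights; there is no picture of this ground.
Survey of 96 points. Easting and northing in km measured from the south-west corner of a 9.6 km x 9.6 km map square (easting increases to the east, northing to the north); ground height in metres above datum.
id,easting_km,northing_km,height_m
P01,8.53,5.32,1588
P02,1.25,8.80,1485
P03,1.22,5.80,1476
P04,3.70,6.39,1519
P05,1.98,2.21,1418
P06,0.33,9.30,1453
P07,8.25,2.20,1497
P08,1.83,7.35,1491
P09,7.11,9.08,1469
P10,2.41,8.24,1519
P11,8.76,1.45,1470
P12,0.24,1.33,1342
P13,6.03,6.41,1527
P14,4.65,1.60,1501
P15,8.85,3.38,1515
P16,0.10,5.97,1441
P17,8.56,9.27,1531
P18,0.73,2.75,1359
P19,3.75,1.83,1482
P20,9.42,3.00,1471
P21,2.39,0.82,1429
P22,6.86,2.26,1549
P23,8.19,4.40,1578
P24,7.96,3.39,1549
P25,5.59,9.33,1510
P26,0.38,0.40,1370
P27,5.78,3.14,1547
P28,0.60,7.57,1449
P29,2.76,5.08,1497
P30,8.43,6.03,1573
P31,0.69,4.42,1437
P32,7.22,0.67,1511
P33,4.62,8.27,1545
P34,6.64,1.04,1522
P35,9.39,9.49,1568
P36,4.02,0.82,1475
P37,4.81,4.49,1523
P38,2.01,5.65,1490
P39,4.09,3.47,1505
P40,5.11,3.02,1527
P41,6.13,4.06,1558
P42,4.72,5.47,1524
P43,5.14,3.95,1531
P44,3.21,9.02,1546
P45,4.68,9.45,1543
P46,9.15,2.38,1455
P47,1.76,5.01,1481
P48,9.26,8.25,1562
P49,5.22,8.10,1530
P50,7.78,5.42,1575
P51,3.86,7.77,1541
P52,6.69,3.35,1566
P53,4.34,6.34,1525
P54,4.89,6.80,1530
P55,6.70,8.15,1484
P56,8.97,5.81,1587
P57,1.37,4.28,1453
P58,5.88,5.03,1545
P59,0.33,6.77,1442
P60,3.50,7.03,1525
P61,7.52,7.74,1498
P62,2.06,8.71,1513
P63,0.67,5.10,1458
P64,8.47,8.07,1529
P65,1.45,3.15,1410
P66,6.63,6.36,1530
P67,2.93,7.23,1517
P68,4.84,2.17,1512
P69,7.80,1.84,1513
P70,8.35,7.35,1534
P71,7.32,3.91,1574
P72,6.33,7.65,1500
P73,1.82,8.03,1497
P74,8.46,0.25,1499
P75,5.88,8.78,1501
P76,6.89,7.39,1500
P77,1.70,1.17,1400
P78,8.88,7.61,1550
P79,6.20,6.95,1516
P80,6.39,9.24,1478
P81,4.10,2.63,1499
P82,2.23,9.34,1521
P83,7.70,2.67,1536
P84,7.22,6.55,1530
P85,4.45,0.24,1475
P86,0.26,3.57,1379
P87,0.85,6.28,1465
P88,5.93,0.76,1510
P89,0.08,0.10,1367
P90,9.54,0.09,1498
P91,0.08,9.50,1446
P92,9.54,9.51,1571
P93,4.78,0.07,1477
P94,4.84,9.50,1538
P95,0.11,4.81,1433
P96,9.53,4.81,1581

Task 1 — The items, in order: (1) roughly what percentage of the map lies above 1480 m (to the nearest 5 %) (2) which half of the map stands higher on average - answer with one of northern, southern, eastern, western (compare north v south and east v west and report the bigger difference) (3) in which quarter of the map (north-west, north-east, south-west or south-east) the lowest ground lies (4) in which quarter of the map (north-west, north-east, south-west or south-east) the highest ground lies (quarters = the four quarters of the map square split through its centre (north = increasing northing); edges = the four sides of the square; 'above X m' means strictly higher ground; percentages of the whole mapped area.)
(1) Ground above 1480 m makes up about 70 % of the sheet.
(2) The eastern half stands higher on average than the western half.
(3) The lowest point lies in the south-west quarter of the map.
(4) The highest ground is in the north-east quarter.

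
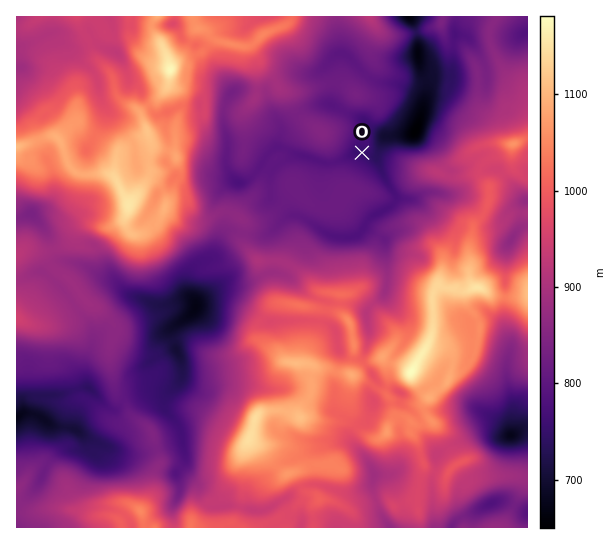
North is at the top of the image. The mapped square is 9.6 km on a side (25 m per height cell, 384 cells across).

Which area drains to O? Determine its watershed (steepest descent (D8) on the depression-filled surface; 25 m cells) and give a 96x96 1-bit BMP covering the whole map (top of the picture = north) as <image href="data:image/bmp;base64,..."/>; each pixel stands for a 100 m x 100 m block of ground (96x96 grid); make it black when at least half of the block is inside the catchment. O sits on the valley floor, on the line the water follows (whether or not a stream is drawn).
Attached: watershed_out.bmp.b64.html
<image width="96" height="96" href="data:image/bmp;base64,Qk2+BAAAAAAAAD4AAAAoAAAAYAAAAGAAAAABAAEAAAAAAIAEAAATCwAAEwsAAAIAAAAAAAAA////AAAAAAAAAAAAAAAAAAAAAAAAAAAAAAAAAAAAAAAAAAAAAAAAAAAAAAAAAAAAAAAAAAAAAAAAAAAAAAAAAAAAAAAAAAAAAAAAAAAAAAAAAAAAAAAAAAAAAAAAAAAAAAAAAAAAAAAAAAAAAAAAAAAAAAAAAAAAAAAAAAAAAAAAAAAAAAAAAAAAAAAAAAAAAAAAAAAAAAAAAAAAAAAAAAAAAAAAAAAAAAAAAAAAAAAAAAAAAAAAAAAAAAAAAAAAAAAAAAAAAAAAAAAAAAAAAAAAAAAAAAAAAAAAAAAAAAAAAAAAAAAAAAAAAAAAAAAAAAAAAAAAAAAAAAAAAAAAAAAAAAAAAAAAAAAAAAAAAAAAAAAAAAAAAAAAAAAAAAAAAAAAAAAAAAAAAAAAAAAAAAAAAAAAAAAAAAAAAAAAAAAAAAAAAAAAAAAAAAAAAAAAAAAAAAAAAAAAAAAAAAAAAAAAAAAAAAAAAAAAAAAAAAAAAAAAAAAAAAAAAAAAAAAAAAAAAAAAAAAAAAAAAAAAAAAAAAAAAAAAAAAAAAAAAAAAAAAAAAAAAAAAAAAAAAAAAAAAAAAAAAAAAAAAAAAAAAAAAAAAAAAAAAAAAAAAAAAAAAAAAAAAAAAAAAAAAAAAAAAAAAAAAAAAAAAAAAAAAAAAAAAAAAAAAAAAAAAAAAAAAAAAAAAAAAAAAAAAAAAAAAAAAAAAAAAAAAAAAAAAAAAAAAAAAAAAAAAAAAAAAAAAAAAAAAAAAAAAAAAAAAAAAAAAAAAAAAAAAAAAAAAAAAAAAAAAAAAAAAAAAAAAAAAAAAAAAAAAAAAAAAAAAAAAAAAAAAAAAAAAAAAAAAAAAAAAAAAAAAAAAAAAAAAAAAAAAAAAAAAAAAAAAAAAAAcAAAAAAAAAAAAAAAfAAAAAAAAAAAAAAA/gABwAAAAAAAAAAAfgOH8AAAAAAAAAAAfwf/+AAAAAAAAAAAfw///A8AAAAAAAAAP////j+AAAAAAAAAH////3+AAAAAAAAAH//////AAAAAAAAAD//////gAAAAAAAAB//////gAAAAAAAAB//////gAAAAAAAAB//////gAAAAAAAAB//////wAAAAAAAAB//////4AAAAAAAAB//////4AAAAAAAAB//////4AAAAAAAAB//////4AAAAAAAAB//////4AAAAAAAAB/////gAAAAAAAAAD/////AAAAAAAAAAD////8AAAAAAAAAAH////4AAAAAAAAAAD////wAAAAAAAAAAB////wAAAAAAAAAAA////wAAAAAAAAAAAf///gAAAAAAAAAAAP//+AAAAAAAAAAAAP//+AAAAAAAAAAAAH//8AAAAAAAAAAAAH//4AAAAAAAAAAAAH//wAAAAAAAAAAAAD//wAAAAAAAAAAAAA//gAAAAAAAAAAAAAH/AAAAAAAAAAAAAAD8AAAAAAAAAAAAAABAAAAAAAAAAAAAAAAAAAAAAAAAAAAAAAAAAAAAAAAAAAAAAAAAAAAAAAAAAAAAAAAAAAAAAAAAA="/>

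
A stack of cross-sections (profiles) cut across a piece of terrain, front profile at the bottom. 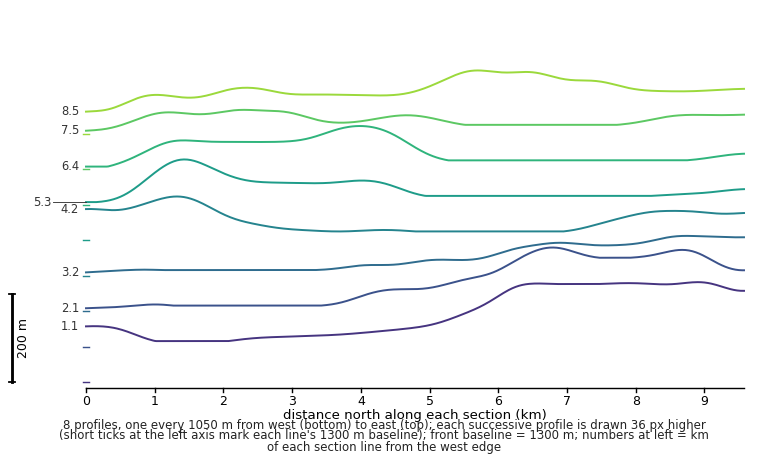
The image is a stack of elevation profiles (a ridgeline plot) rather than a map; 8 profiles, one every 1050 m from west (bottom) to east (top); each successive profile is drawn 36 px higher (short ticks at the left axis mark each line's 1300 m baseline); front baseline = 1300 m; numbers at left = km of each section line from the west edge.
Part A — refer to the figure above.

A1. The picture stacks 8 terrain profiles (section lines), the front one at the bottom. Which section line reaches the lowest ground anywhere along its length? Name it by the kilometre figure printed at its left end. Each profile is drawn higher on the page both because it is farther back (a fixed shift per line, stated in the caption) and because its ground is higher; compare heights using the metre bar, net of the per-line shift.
8.5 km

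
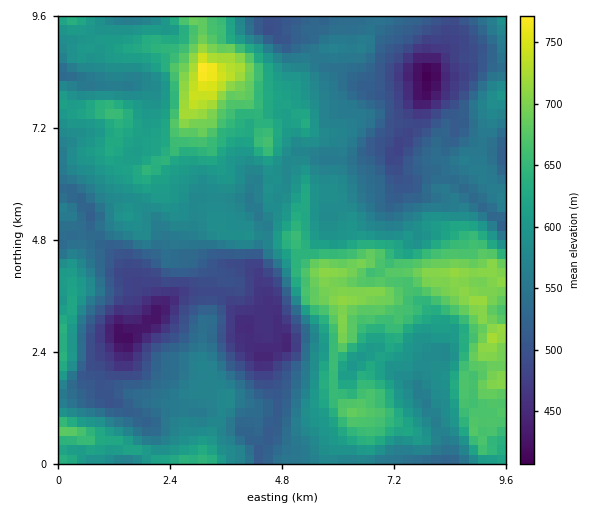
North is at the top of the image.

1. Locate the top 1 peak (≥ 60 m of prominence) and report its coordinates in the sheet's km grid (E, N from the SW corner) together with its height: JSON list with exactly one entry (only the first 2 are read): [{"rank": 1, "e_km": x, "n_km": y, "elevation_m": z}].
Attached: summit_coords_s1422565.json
[{"rank": 1, "e_km": 3.19, "n_km": 8.44, "elevation_m": 782}]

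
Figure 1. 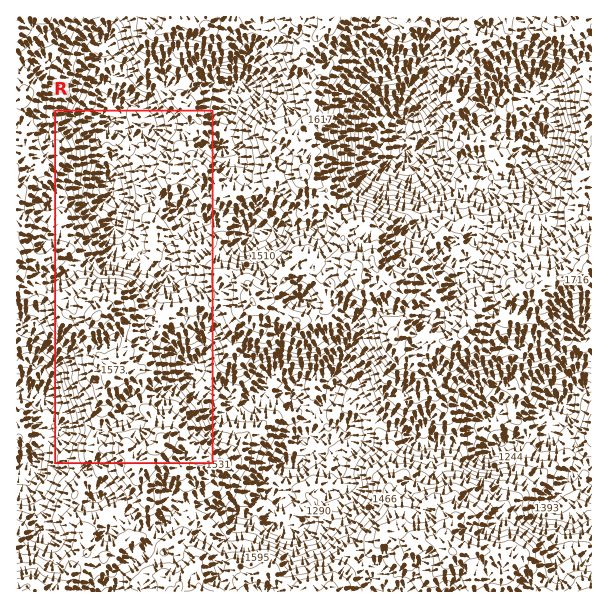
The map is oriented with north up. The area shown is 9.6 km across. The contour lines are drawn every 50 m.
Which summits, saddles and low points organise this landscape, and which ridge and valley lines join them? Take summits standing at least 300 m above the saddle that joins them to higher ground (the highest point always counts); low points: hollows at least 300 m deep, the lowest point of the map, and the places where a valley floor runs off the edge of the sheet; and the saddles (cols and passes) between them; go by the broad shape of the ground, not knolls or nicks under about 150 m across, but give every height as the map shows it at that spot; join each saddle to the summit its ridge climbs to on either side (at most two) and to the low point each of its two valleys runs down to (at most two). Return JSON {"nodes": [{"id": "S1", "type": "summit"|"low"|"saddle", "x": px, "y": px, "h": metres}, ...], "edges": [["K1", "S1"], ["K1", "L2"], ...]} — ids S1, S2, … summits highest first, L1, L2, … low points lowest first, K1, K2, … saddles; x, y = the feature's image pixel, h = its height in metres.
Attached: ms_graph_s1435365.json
{"nodes": [
{"id": "S1", "type": "summit", "x": 452, "y": 552, "h": 1805},
{"id": "L1", "type": "low", "x": 404, "y": 120, "h": 872},
{"id": "L2", "type": "low", "x": 558, "y": 402, "h": 1060},
{"id": "L3", "type": "low", "x": 110, "y": 183, "h": 1091},
{"id": "L4", "type": "low", "x": 17, "y": 389, "h": 1143},
{"id": "K1", "type": "saddle", "x": 494, "y": 318, "h": 1609},
{"id": "K2", "type": "saddle", "x": 332, "y": 210, "h": 1558},
{"id": "K3", "type": "saddle", "x": 179, "y": 311, "h": 1520},
{"id": "K4", "type": "saddle", "x": 135, "y": 519, "h": 1486}],
"edges": [["K1", "S1"], ["K1", "L1"], ["K1", "L2"], ["K2", "S1"], ["K2", "L1"], ["K2", "L3"], ["K3", "S1"], ["K3", "L2"], ["K3", "L3"], ["K4", "S1"], ["K4", "L2"], ["K4", "L4"]]}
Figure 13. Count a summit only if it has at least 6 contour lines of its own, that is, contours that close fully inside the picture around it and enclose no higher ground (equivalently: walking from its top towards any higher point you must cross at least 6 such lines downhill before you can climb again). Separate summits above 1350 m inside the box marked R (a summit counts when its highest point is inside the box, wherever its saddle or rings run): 0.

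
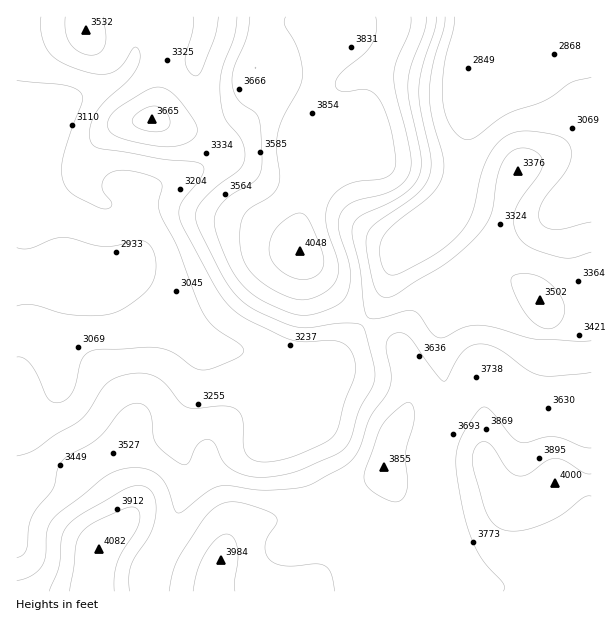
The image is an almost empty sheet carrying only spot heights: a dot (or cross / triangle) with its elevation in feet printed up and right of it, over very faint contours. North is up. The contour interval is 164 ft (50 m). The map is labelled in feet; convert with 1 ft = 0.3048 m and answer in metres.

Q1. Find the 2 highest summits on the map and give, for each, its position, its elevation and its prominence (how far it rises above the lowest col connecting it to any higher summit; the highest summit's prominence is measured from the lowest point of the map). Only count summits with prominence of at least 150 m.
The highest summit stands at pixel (99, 549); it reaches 1244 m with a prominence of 393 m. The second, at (300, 251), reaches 1234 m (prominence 182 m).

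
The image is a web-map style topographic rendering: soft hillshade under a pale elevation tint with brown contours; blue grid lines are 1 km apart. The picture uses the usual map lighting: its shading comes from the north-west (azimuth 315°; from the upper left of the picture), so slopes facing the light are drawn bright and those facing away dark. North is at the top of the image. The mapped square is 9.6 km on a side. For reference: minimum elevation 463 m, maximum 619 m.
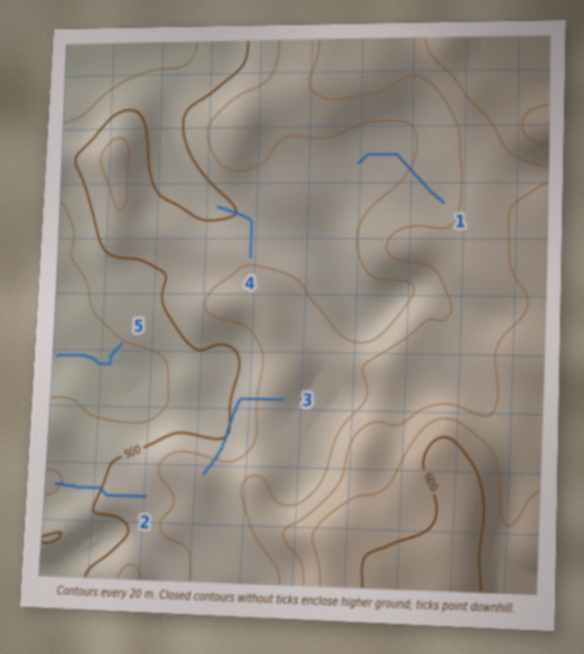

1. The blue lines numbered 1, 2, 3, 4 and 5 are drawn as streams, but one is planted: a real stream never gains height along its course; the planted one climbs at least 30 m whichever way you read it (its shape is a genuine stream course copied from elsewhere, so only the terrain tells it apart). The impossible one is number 3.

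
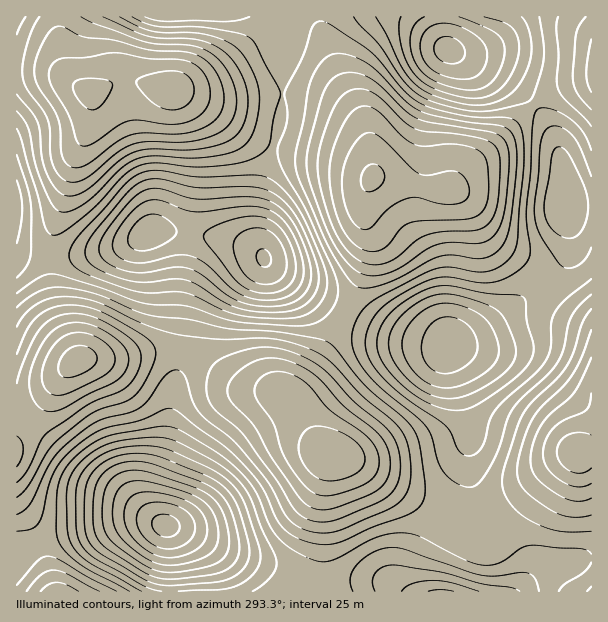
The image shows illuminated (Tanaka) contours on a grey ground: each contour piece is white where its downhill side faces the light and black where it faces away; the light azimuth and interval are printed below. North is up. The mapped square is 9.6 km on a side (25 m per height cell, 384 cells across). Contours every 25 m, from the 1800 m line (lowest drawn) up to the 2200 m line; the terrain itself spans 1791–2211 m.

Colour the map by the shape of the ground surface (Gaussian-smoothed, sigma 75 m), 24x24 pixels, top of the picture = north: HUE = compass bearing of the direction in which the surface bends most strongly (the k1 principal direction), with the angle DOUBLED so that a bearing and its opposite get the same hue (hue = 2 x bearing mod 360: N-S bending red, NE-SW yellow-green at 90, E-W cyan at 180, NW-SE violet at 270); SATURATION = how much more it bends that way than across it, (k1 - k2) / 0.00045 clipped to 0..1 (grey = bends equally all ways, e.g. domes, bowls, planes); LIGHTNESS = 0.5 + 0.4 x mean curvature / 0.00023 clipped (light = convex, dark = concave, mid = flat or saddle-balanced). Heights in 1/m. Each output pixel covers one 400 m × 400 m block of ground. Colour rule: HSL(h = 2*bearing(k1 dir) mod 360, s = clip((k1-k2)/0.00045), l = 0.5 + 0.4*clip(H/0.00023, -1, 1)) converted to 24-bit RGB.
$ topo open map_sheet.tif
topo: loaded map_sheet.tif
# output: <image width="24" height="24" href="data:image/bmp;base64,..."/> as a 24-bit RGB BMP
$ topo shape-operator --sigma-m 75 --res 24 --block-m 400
<image width="24" height="24" href="data:image/bmp;base64,Qk32BgAAAAAAADYAAAAoAAAAGAAAABgAAAABABgAAAAAAMAGAAATCwAAEwsAAAAAAAAAAAAAT6d42fHJmOXJbsW/h6JvLDxUOTZTlEg3eiBHvRlV3UdaqGhaurBEvK8oY1ksdSUtxhNdpyakZFyoitCYHeCtE8GJOctIMnpwIpQImv84WrkQQV4lkJEzKC07KRcpbR4WTQ4RcCYR1WoErXITr5cYwrQiZmM9RD1SjFSifnPUpcPs2eXweIDPQHKCboQqKUgXG+Iilv45dp4mL00dX2UWJRkOIxkQLhwKWyEhj0FD0Htj0YJsxr92qrZueHNkQYB9OL6zbMnNfc3MoH6xxjWcpUSQqGZnbptaV+FUdtBgm45pYkpUVxwlLQYRIxoQITsTLk8pX3xMsZ5v0KCU18CpsJSGk3yQWMGjH97LSb+4ZY2WhD96pjtsnGF6qmxvxMd5l+BpYJIzc2EpRSQfNxMofCNuh1qcTYuPNHBoQIJHaadLrr951MKkv6CmpcjIk93QK7vXOIusRkujbiW70V/QwmakuGRz4+ac47fMszpmfkA1VCg3OSo+PHJ1ZYSpcWmuRWyxXKvBgs3Jm9XQzNne3OHs1+TuqrbVSVatP2N7NktiKihqn1O32YLa1cbj6ufh/zuX9EWIumOpfDC3XlW4Nb3TMHm9c2epZZmsT8GvZcaRZM2HhteesNrFra/JwIjKlFzPZDzKUDOWKTlpR3WEi6uxv9nE2bOy2Ak/8Xtqt2VjU0WJgcHDVLjeDDLLeWbImKDDcaS6dbSFYtBkTeJYT8hRb5RsgISlZmXHYibpjCrxXj/gSnnMgbO4wKuDwCY23WfF8sHK35Sya4e0edOjO6CsEzFrTZG4m7HJiZDRtMnZx+biotHGdaKGXpBiZZpXXmBCNyI7YTpkZlaOWmqWbH+Utl+L3DKxs4m26c3e89jy1tf1vsbuX0PfFjarM87GZMW6e67GstrSr8rDtm2EsF8+jI84bWcvQiIgNSclO04vS1IsYGIkTWQjXmI3kVV2b62Iqc2w4eri1Nfopo3km0X5a1DrdrrbYs7jeMflqsDVxV6w1xBa80cZsoolV1EoRkgzRVZZVERMVUA8godMU5RKOHpkTI90fsa1jteistWptqmbjFOehjegnW6rgcSaRNiqL8a/fUuiwwqX/wGA/mpq7Fw/glYwPEwmIycZMyoaRXMqNcNVX7qoP5vDUKvHbrRMf908ecdEo5BnjEWXiTycrpF+q8lzY6A1HDQWIBUTLgcTqQcE/1kf/1ku0F8+eV9PKytQSnR9RNNFFMc/JpZHK5dlN5B4opMtwugAUY4APGMQLkkoZUNuvphvz55cp1owOiYeIBMgJwwWiysL/5Uc6cmJ0ru4kH7HIDDCYYrBqM+pXciiKdS/Lbq2MVNp0T9O/8ZUuL4MNFoGDCwHFCUOmYQOuXsFlUwUUx8cHg4lHhAjp3JV4+u73PHVp7bHx1XIeD2QVIphntt4ZeSbId/qJEitSRiCwTpO/7KK6Z9mqrVIIU40ECMec2kdtIsUi2EkXikoFQ8mHT1dccmY3/LP3Oamjlxdqz2ntGjGlLfGu+u3aN54ImhcEBMjIhI1gUU8/bdw88mPxLd/Q0NsExcwbnNHt6dYkmllbVKZFzWyEYXbbNu6w9ys4MOqgHiwRm7OkpbVv8TY4+TMv7eMMTpmCwswEg0oaluZ5tO/9uHS1JmEeTVwJRw6UHtAgrROaZp0VrfDAnX3JGztg8bGmMCc2dPBq7fLPF7NenKrt6Se276nzK6ZMTaTEAFPKg5bSLiiysei9c/I6Zu0xSPjaiu5dLKjcb+MbMSdTN2vA3isHkegjaijmbOHv9SLlb6FNFK4eZPVw8zr7Njz8sncfCKTFgQvIiJWM4I8d5U06dty05iXn0HimmTmvL7Zps/VltfUeMm9Dz5tFTFTeZ9qqLWJxNuhjNidG7bwaNbue6fa3Frn/4a44gCcNQhPPHl0cWKmbsKUquSquZi7bka5dXDIzc3ZwtXZm8PRg4W+GRKVFS96YK58gcWCw+i1nOOiIry+O4J0SiknNA8X6AAd/yiqmiPsd2XGmJPQv+rhpNTXsH/KfoPVgK/u19vu3tzpl5LKk1+0Oh2PIiyMdbGJfdB6s+eJv91cLEgoHxQUKwsPNB8be18+wE5somG1dV7AgrKHsdmAVJthcri6p+vtYbH8qKTl6cPk4GLZzimdaSxsM0tbZ75Tg9Nnus9n44IsRSEXHxQVJBYPVVslQV0wh3BHm59fU42VgY613N+4dtW/bezMdOCrKHKWX1CQy2qF6yHB/iPD1UC8VHCabMRehstHmZJBzRwVmQgnJQ4ZMy0YXIUYGWolOp5kgsabRJfG"/>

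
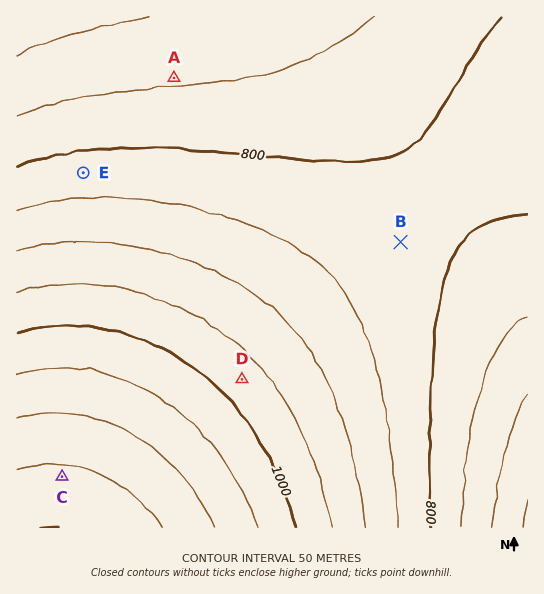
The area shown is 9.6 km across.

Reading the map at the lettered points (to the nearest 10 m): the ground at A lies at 740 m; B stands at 810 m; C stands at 1160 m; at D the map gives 970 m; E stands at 820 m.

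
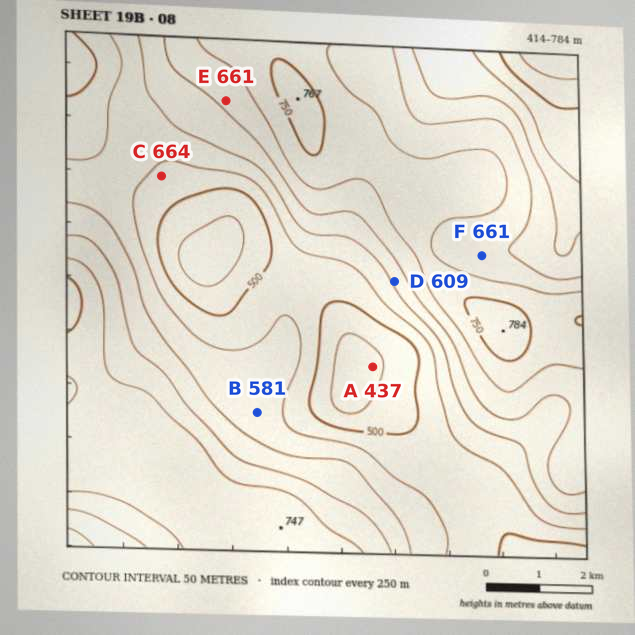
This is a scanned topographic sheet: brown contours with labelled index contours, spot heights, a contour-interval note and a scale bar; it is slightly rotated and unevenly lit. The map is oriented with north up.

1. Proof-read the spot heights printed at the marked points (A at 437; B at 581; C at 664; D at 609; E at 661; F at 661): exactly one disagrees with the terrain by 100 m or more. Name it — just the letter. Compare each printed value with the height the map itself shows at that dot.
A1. C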